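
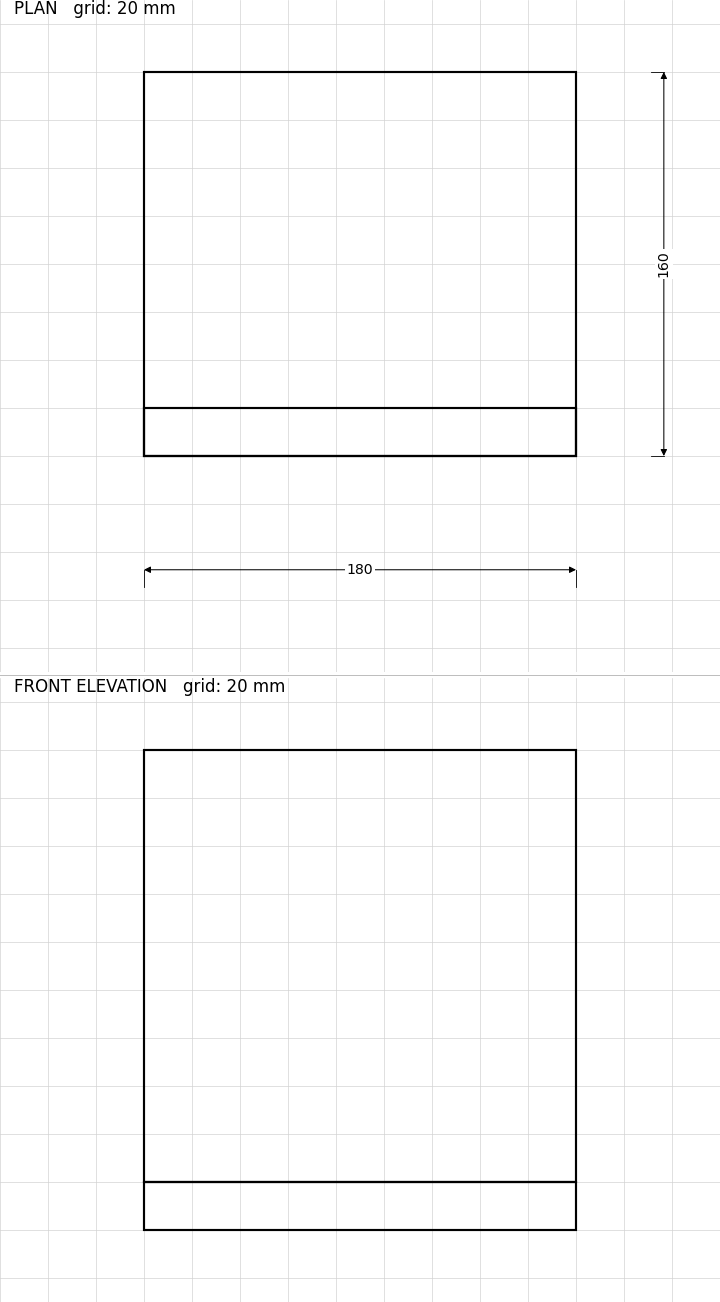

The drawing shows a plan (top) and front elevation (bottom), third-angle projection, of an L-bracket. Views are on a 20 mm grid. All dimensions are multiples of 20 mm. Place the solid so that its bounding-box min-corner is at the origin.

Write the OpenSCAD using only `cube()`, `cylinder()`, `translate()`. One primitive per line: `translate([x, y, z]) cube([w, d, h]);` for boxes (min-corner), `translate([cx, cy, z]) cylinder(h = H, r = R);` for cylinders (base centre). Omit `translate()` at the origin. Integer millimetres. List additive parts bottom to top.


cube([180, 160, 20]);
translate([0, 0, 20]) cube([180, 20, 180]);


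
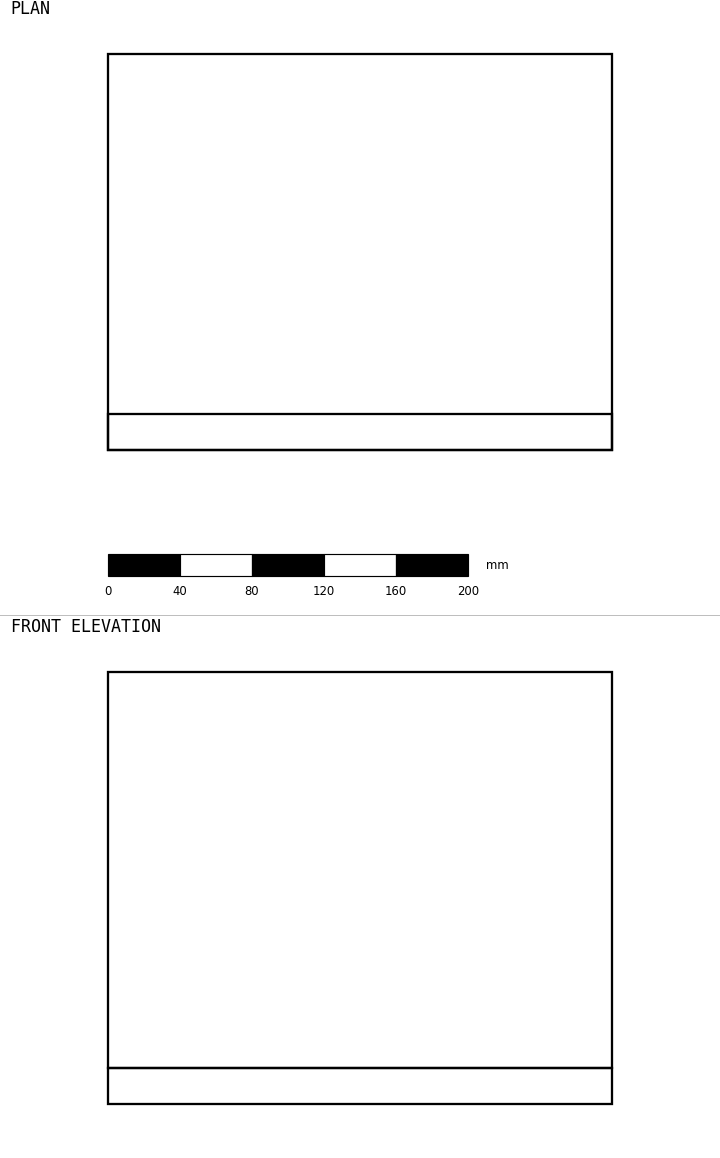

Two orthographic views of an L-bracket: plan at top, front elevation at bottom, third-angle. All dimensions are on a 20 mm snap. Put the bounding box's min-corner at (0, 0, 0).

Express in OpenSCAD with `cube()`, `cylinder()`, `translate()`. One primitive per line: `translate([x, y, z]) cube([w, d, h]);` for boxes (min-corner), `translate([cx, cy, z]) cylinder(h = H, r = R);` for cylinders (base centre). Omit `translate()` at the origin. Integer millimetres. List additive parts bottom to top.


cube([280, 220, 20]);
translate([0, 0, 20]) cube([280, 20, 220]);


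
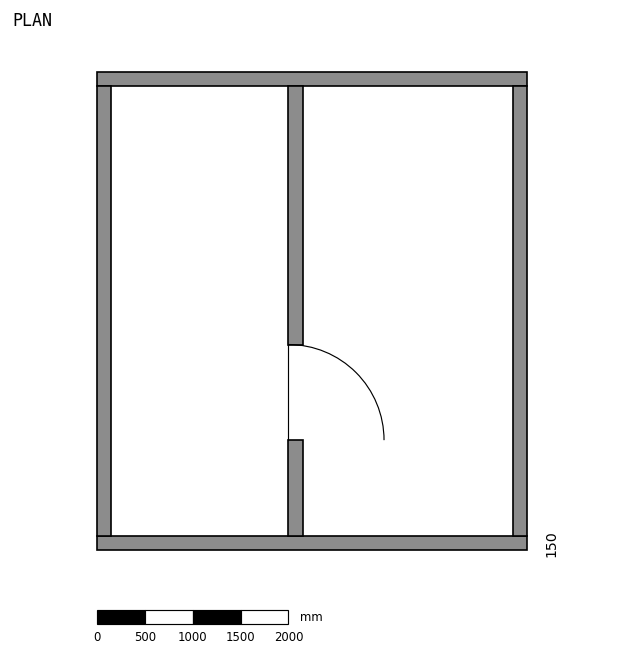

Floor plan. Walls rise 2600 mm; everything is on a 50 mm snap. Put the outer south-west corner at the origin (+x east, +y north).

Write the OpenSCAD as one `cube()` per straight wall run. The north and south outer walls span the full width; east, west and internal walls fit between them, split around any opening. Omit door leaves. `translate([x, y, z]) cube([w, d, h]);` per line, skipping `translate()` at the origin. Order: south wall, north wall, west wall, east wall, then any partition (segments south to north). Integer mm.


cube([4500, 150, 2600]);
translate([0, 4850, 0]) cube([4500, 150, 2600]);
translate([0, 150, 0]) cube([150, 4700, 2600]);
translate([4350, 150, 0]) cube([150, 4700, 2600]);
translate([2000, 150, 0]) cube([150, 1000, 2600]);
translate([2000, 2150, 0]) cube([150, 2700, 2600]);


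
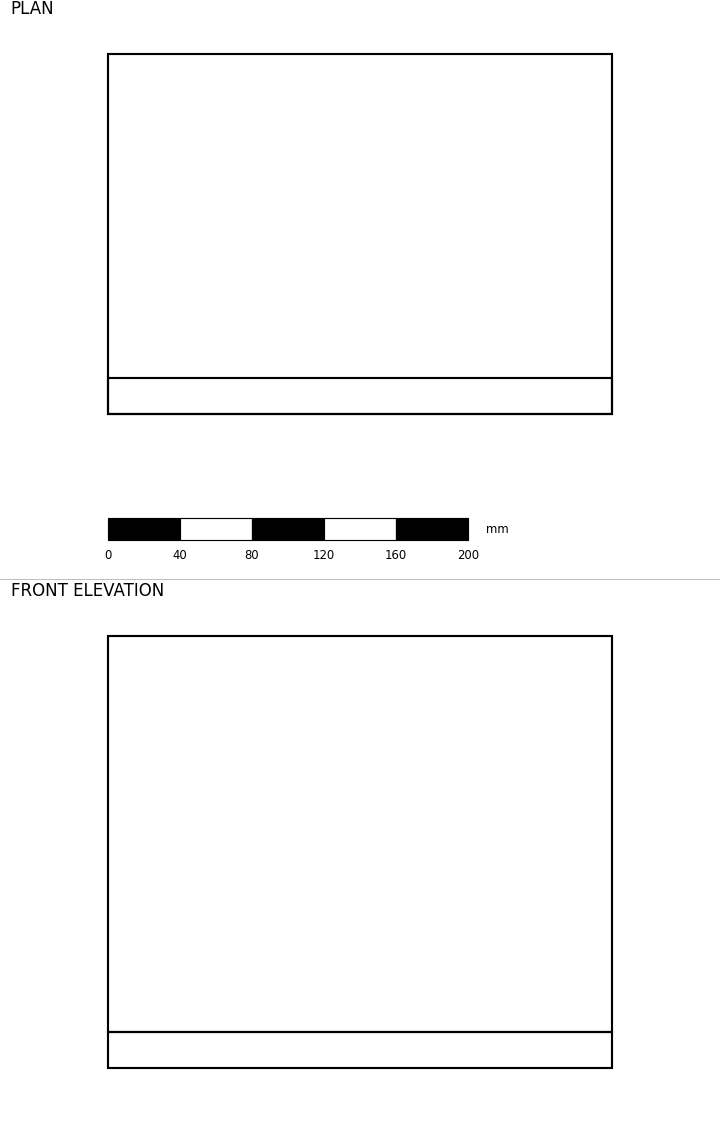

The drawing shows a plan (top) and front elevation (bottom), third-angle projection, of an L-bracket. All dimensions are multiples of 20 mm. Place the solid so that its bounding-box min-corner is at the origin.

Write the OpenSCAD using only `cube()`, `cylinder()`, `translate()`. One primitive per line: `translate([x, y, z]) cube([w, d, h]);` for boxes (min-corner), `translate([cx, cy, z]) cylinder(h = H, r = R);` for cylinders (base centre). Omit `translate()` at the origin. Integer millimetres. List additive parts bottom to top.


cube([280, 200, 20]);
translate([0, 0, 20]) cube([280, 20, 220]);


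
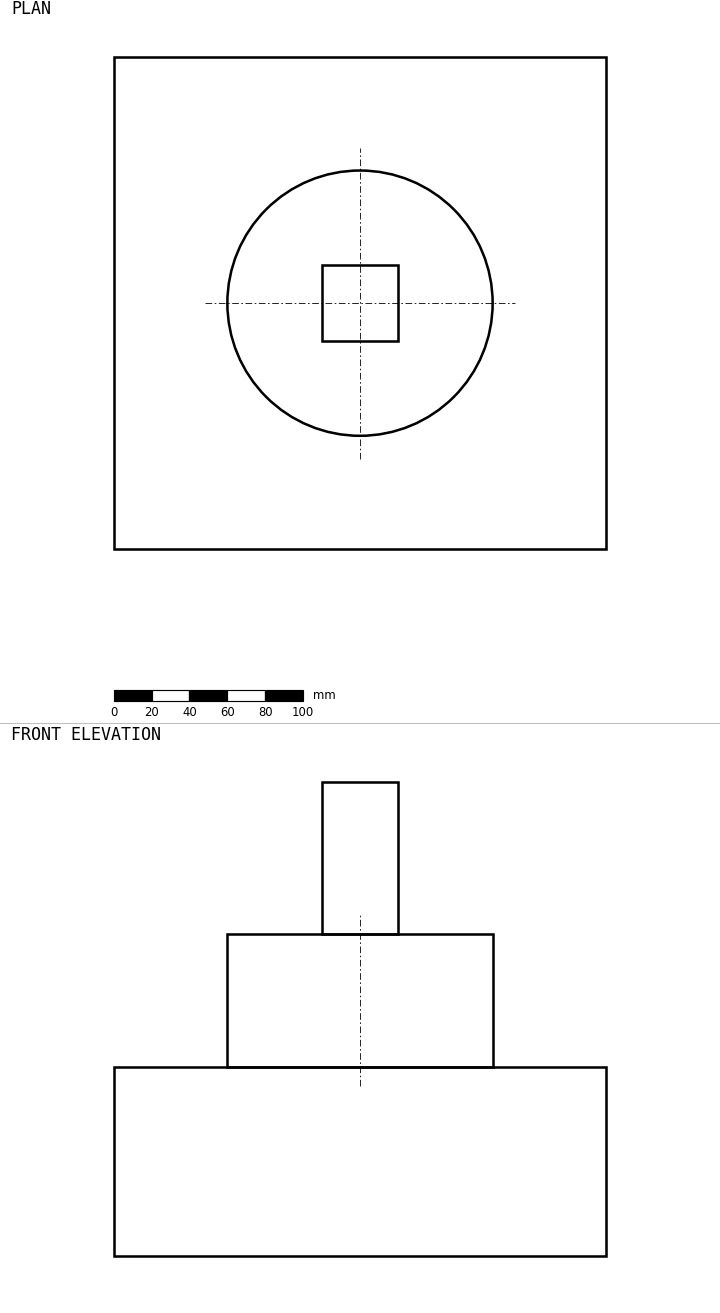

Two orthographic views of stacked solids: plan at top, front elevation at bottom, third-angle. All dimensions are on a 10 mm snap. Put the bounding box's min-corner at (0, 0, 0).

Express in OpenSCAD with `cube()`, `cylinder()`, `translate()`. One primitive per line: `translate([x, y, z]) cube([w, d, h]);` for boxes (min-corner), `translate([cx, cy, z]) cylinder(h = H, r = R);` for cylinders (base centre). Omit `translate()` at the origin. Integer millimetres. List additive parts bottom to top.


cube([260, 260, 100]);
translate([130, 130, 100]) cylinder(h = 70, r = 70);
translate([110, 110, 170]) cube([40, 40, 80]);


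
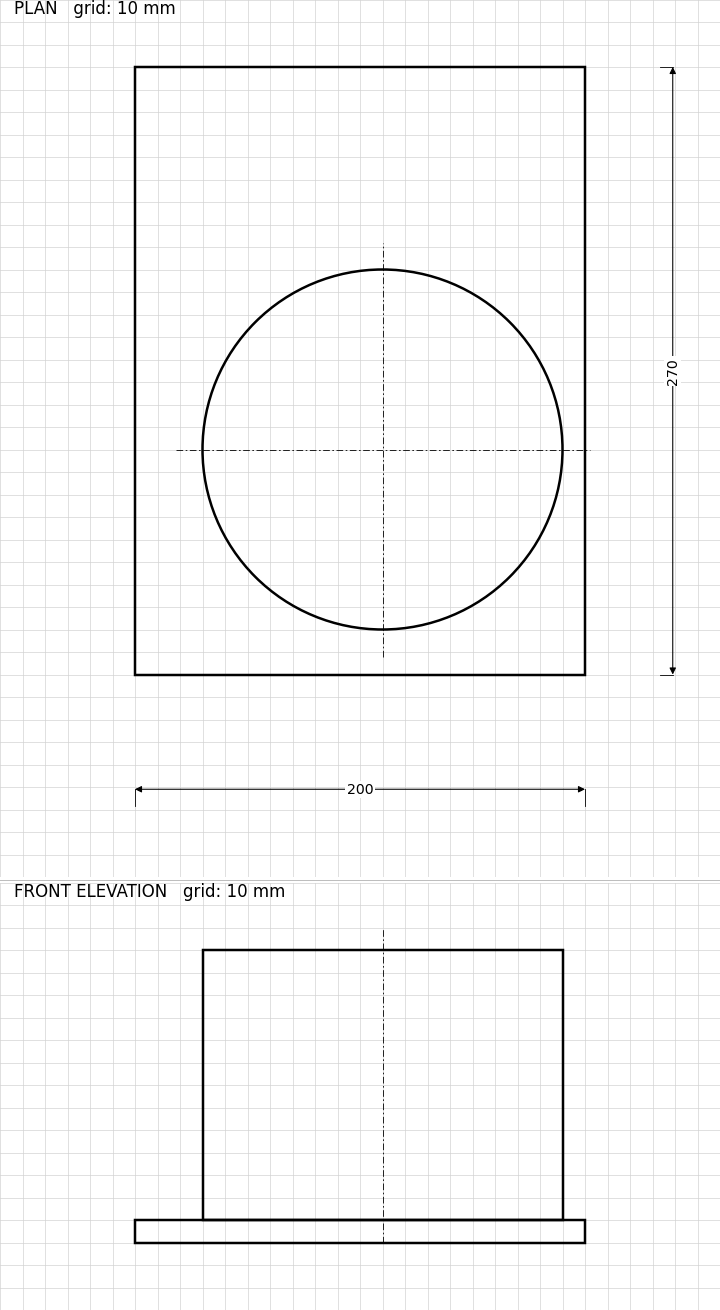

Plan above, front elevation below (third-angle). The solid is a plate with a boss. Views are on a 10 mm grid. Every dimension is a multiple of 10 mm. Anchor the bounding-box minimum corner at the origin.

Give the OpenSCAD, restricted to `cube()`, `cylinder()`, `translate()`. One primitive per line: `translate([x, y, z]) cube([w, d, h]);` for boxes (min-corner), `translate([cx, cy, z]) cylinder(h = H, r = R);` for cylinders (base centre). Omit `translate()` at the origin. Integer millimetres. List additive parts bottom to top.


cube([200, 270, 10]);
translate([110, 100, 10]) cylinder(h = 120, r = 80);


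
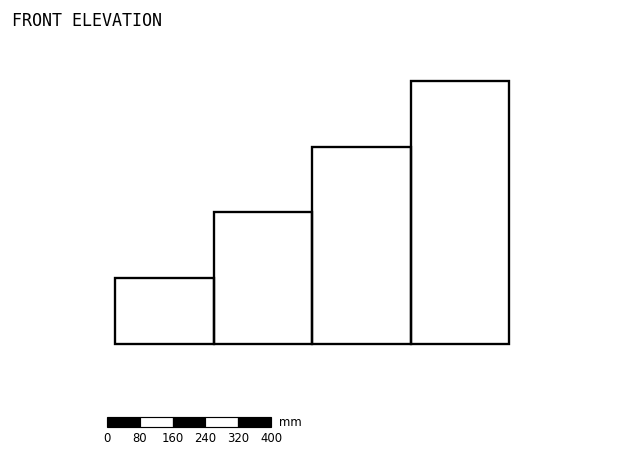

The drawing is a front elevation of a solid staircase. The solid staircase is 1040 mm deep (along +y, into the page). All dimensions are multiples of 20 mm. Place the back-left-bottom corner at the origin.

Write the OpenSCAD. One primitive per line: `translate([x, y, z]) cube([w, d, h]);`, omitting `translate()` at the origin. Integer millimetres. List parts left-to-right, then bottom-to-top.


cube([240, 1040, 160]);
translate([240, 0, 0]) cube([240, 1040, 320]);
translate([480, 0, 0]) cube([240, 1040, 480]);
translate([720, 0, 0]) cube([240, 1040, 640]);


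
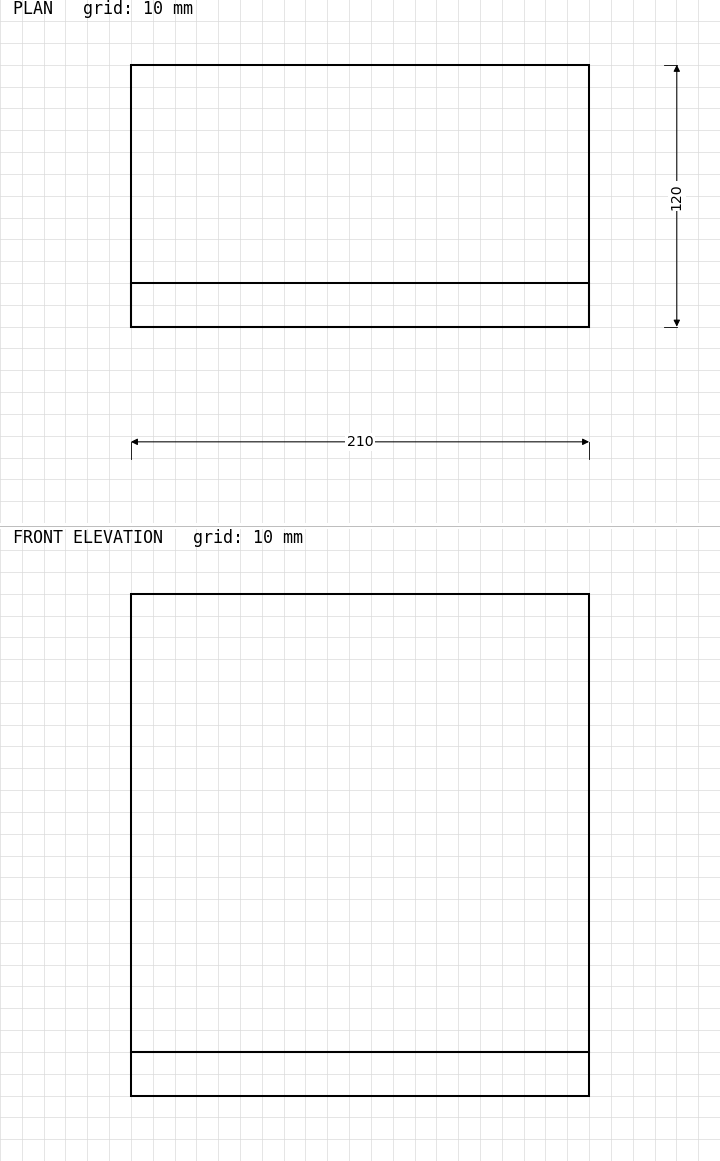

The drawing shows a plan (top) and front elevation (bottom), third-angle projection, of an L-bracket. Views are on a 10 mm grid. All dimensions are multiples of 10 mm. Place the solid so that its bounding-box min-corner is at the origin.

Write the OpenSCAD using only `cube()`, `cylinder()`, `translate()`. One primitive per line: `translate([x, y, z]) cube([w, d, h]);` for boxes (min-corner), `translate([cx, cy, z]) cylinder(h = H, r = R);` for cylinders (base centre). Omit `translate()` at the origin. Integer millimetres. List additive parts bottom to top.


cube([210, 120, 20]);
translate([0, 0, 20]) cube([210, 20, 210]);


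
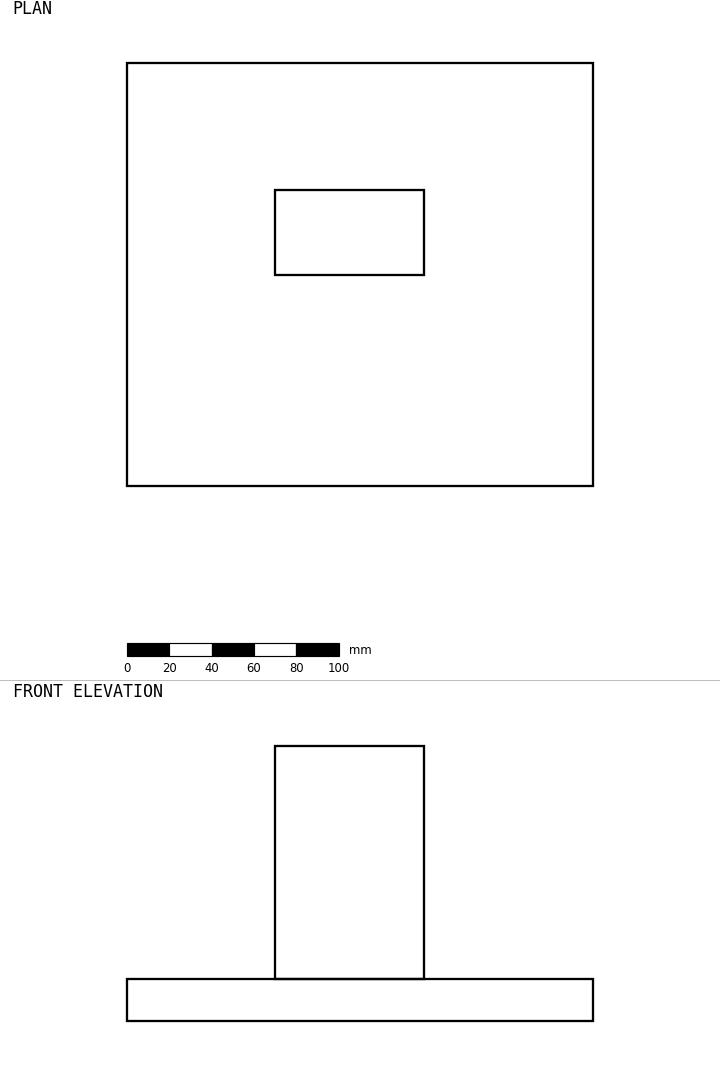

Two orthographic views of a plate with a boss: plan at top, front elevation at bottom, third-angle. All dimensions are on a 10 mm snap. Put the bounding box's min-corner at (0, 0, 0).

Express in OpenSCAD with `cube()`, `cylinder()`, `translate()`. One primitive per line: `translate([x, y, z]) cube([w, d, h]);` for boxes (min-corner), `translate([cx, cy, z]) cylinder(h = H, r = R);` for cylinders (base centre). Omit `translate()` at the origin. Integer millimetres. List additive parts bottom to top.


cube([220, 200, 20]);
translate([70, 100, 20]) cube([70, 40, 110]);


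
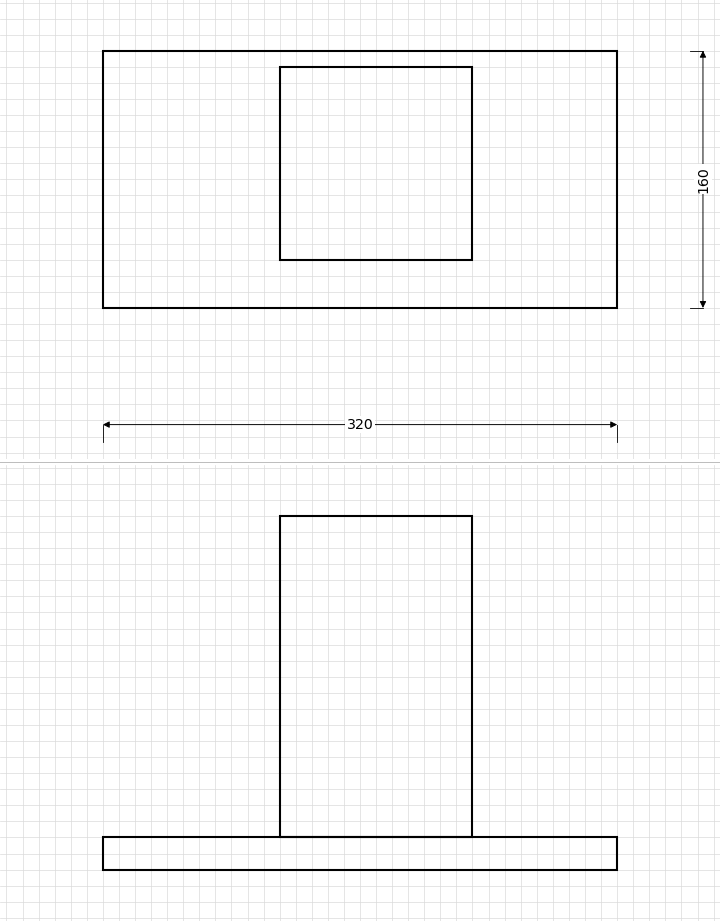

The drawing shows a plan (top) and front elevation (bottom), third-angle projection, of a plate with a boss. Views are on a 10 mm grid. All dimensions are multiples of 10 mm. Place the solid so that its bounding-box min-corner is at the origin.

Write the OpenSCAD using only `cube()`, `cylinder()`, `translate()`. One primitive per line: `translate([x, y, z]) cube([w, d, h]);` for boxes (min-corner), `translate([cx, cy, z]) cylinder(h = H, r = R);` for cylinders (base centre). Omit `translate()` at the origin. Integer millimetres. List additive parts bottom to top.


cube([320, 160, 20]);
translate([110, 30, 20]) cube([120, 120, 200]);


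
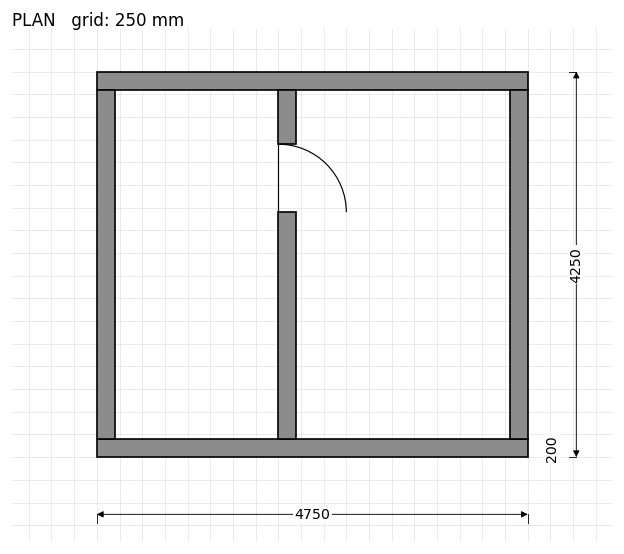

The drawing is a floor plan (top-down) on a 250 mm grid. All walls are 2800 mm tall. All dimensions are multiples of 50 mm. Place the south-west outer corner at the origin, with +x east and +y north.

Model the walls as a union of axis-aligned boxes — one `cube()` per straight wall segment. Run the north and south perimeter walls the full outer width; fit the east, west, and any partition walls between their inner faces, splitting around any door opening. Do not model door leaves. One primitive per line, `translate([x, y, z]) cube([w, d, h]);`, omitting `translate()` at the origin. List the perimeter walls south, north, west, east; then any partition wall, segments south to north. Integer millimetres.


cube([4750, 200, 2800]);
translate([0, 4050, 0]) cube([4750, 200, 2800]);
translate([0, 200, 0]) cube([200, 3850, 2800]);
translate([4550, 200, 0]) cube([200, 3850, 2800]);
translate([2000, 200, 0]) cube([200, 2500, 2800]);
translate([2000, 3450, 0]) cube([200, 600, 2800]);


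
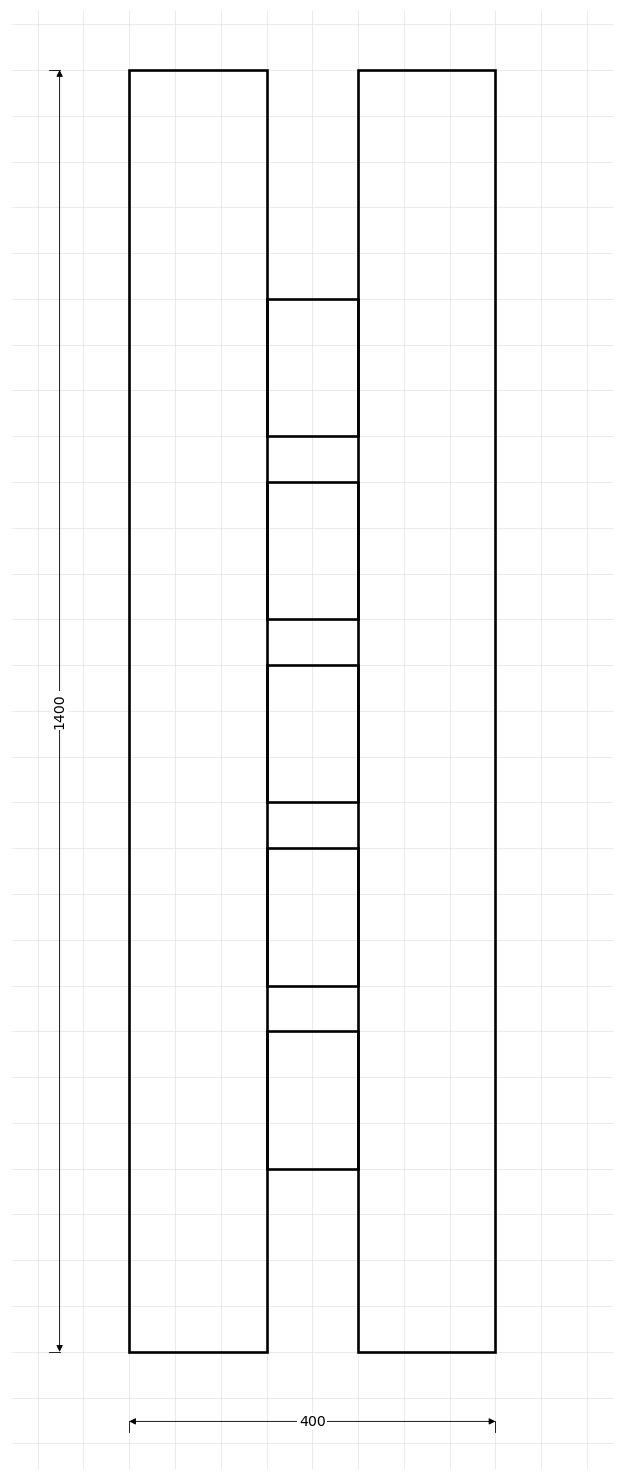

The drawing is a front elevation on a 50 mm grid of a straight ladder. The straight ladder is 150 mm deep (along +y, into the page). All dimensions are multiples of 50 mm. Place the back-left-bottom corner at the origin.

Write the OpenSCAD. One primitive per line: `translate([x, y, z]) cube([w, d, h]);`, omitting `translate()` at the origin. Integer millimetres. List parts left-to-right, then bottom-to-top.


cube([150, 150, 1400]);
translate([150, 0, 200]) cube([100, 150, 150]);
translate([150, 0, 400]) cube([100, 150, 150]);
translate([150, 0, 600]) cube([100, 150, 150]);
translate([150, 0, 800]) cube([100, 150, 150]);
translate([150, 0, 1000]) cube([100, 150, 150]);
translate([250, 0, 0]) cube([150, 150, 1400]);


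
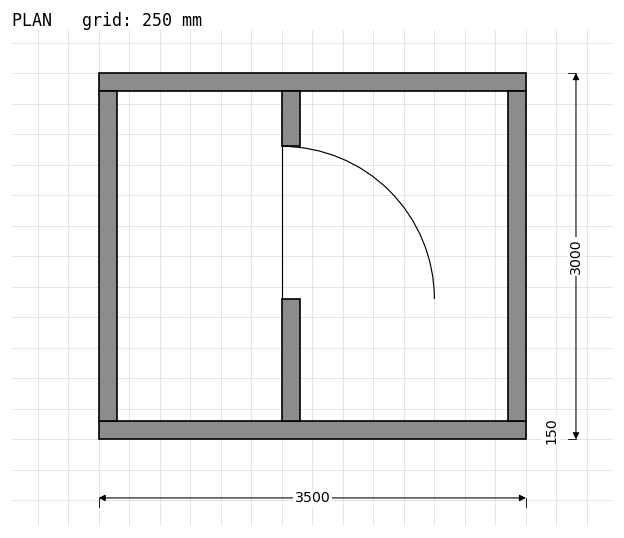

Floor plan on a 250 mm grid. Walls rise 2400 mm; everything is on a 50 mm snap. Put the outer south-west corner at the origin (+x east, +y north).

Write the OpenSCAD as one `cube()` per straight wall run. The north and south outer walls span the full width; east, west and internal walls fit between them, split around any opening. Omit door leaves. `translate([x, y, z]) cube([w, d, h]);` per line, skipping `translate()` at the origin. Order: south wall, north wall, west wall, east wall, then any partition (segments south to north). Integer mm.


cube([3500, 150, 2400]);
translate([0, 2850, 0]) cube([3500, 150, 2400]);
translate([0, 150, 0]) cube([150, 2700, 2400]);
translate([3350, 150, 0]) cube([150, 2700, 2400]);
translate([1500, 150, 0]) cube([150, 1000, 2400]);
translate([1500, 2400, 0]) cube([150, 450, 2400]);


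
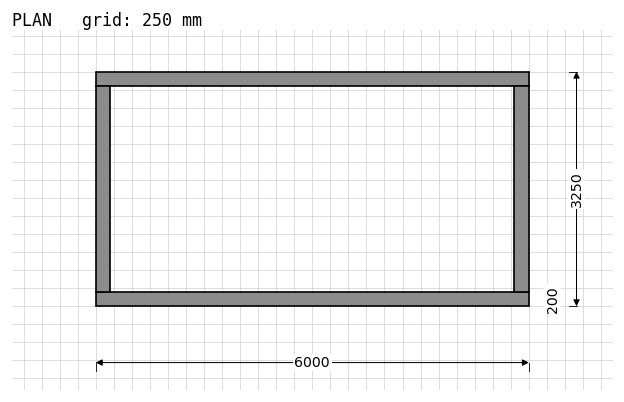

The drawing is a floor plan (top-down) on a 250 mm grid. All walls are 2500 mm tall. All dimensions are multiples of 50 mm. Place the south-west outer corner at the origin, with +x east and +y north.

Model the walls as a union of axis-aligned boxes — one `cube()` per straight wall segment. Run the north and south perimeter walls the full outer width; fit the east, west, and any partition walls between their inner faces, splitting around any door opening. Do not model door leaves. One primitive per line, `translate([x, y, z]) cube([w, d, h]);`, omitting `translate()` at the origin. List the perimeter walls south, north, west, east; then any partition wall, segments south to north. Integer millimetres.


cube([6000, 200, 2500]);
translate([0, 3050, 0]) cube([6000, 200, 2500]);
translate([0, 200, 0]) cube([200, 2850, 2500]);
translate([5800, 200, 0]) cube([200, 2850, 2500]);


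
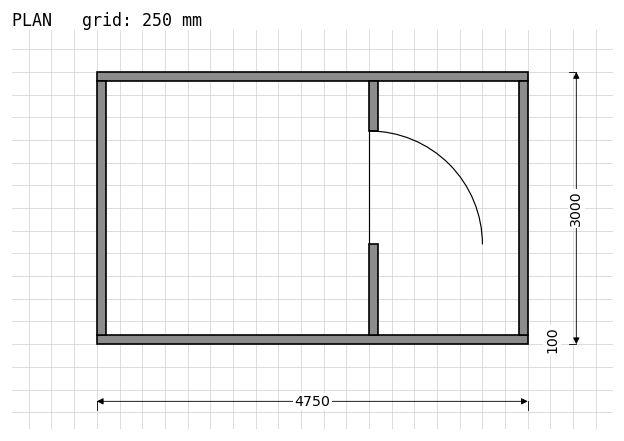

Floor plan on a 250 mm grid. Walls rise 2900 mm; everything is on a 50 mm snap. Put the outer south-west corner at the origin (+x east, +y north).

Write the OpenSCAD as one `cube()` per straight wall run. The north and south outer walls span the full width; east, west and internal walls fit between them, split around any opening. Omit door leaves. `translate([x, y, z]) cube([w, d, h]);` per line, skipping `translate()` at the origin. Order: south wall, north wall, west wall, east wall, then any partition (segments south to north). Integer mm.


cube([4750, 100, 2900]);
translate([0, 2900, 0]) cube([4750, 100, 2900]);
translate([0, 100, 0]) cube([100, 2800, 2900]);
translate([4650, 100, 0]) cube([100, 2800, 2900]);
translate([3000, 100, 0]) cube([100, 1000, 2900]);
translate([3000, 2350, 0]) cube([100, 550, 2900]);


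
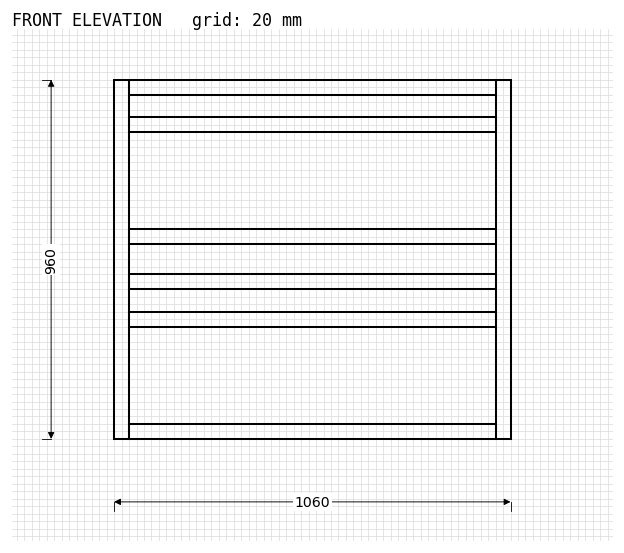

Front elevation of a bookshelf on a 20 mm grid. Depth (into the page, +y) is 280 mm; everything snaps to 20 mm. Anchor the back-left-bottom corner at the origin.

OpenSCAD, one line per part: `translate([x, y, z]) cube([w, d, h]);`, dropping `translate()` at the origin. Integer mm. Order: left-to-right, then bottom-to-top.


cube([40, 280, 960]);
translate([40, 0, 0]) cube([980, 280, 40]);
translate([40, 0, 300]) cube([980, 280, 40]);
translate([40, 0, 400]) cube([980, 280, 40]);
translate([40, 0, 520]) cube([980, 280, 40]);
translate([40, 0, 820]) cube([980, 280, 40]);
translate([40, 0, 920]) cube([980, 280, 40]);
translate([1020, 0, 0]) cube([40, 280, 960]);


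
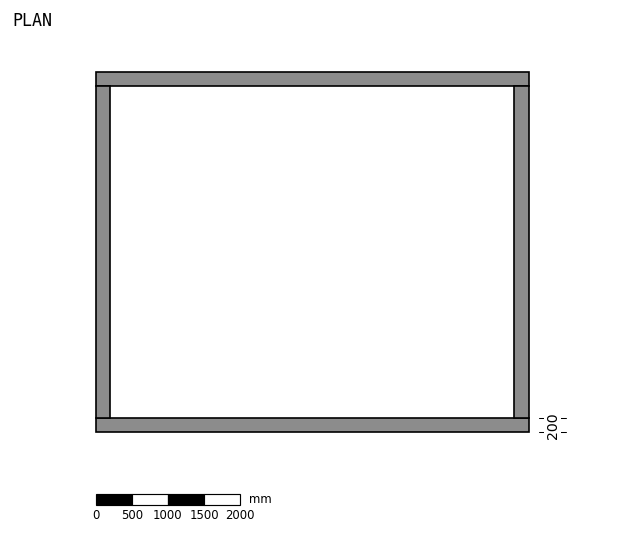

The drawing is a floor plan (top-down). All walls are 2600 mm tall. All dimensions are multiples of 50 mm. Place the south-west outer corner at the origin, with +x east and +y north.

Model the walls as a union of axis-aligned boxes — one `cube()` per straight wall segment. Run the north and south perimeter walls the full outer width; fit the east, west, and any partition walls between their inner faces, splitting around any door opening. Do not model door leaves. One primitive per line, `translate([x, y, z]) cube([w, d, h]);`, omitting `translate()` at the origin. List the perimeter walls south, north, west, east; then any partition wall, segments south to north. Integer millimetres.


cube([6000, 200, 2600]);
translate([0, 4800, 0]) cube([6000, 200, 2600]);
translate([0, 200, 0]) cube([200, 4600, 2600]);
translate([5800, 200, 0]) cube([200, 4600, 2600]);


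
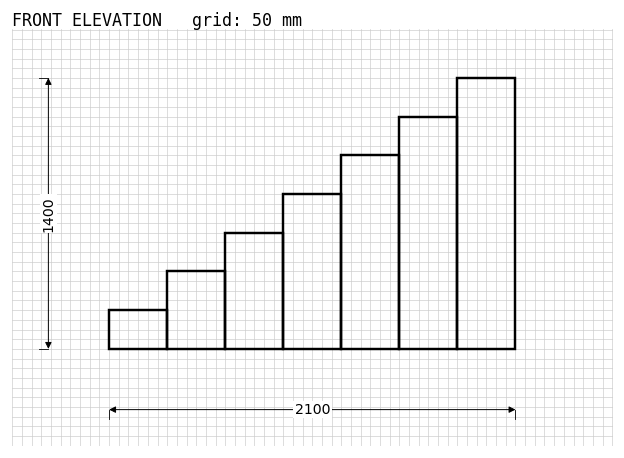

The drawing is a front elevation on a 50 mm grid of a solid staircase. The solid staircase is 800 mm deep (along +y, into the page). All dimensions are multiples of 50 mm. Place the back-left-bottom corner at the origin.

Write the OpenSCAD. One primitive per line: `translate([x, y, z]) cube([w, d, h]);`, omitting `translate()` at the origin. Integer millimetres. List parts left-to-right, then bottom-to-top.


cube([300, 800, 200]);
translate([300, 0, 0]) cube([300, 800, 400]);
translate([600, 0, 0]) cube([300, 800, 600]);
translate([900, 0, 0]) cube([300, 800, 800]);
translate([1200, 0, 0]) cube([300, 800, 1000]);
translate([1500, 0, 0]) cube([300, 800, 1200]);
translate([1800, 0, 0]) cube([300, 800, 1400]);


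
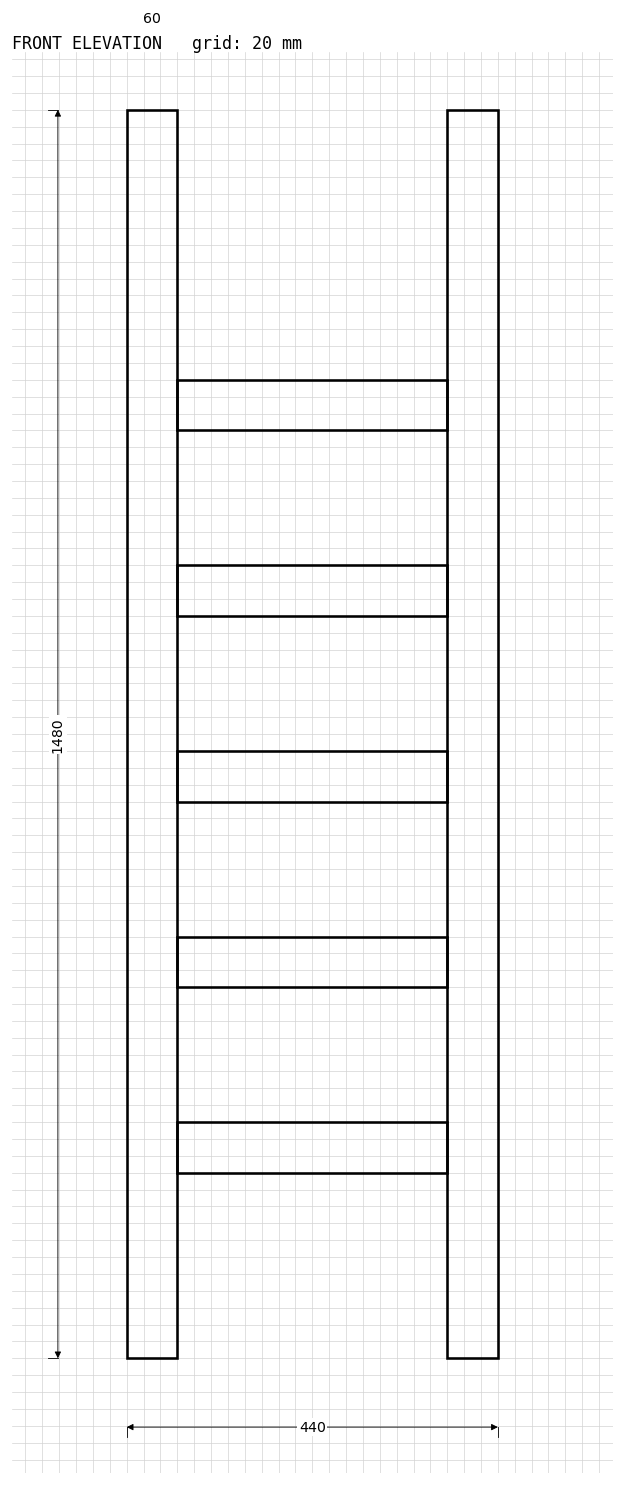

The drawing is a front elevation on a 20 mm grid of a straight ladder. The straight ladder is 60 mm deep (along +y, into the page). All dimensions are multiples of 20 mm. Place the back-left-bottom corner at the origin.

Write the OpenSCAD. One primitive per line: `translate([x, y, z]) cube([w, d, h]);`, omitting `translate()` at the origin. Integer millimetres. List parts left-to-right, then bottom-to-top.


cube([60, 60, 1480]);
translate([60, 0, 220]) cube([320, 60, 60]);
translate([60, 0, 440]) cube([320, 60, 60]);
translate([60, 0, 660]) cube([320, 60, 60]);
translate([60, 0, 880]) cube([320, 60, 60]);
translate([60, 0, 1100]) cube([320, 60, 60]);
translate([380, 0, 0]) cube([60, 60, 1480]);


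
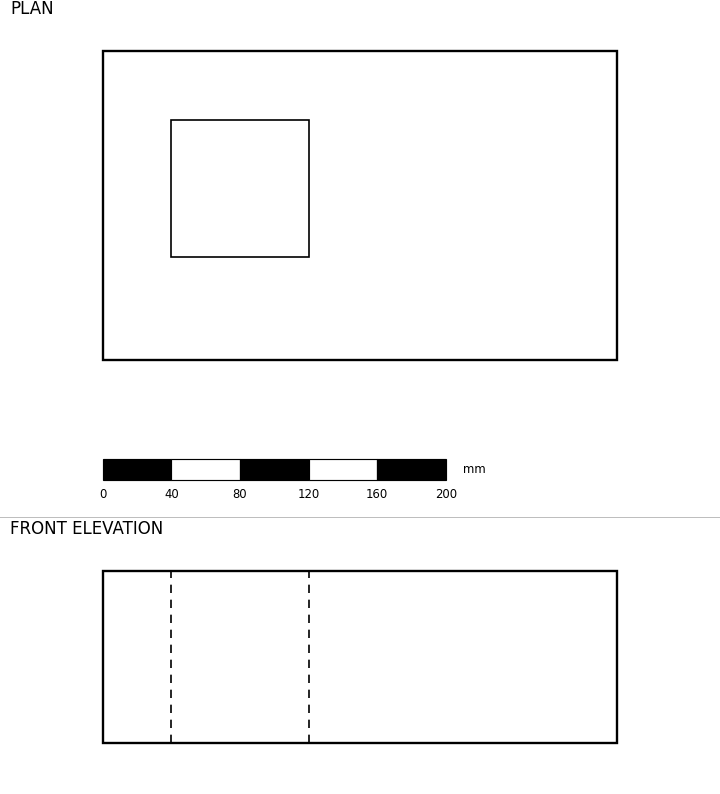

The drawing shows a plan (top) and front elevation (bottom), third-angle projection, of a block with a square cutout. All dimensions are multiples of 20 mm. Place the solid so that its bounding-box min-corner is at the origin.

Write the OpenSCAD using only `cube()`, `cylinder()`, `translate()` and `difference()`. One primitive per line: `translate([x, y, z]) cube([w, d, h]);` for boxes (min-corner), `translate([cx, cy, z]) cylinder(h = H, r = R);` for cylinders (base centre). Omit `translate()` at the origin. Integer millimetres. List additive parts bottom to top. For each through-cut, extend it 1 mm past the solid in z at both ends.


difference() {
  cube([300, 180, 100]);
  translate([40, 60, -1]) cube([80, 80, 102]);
}


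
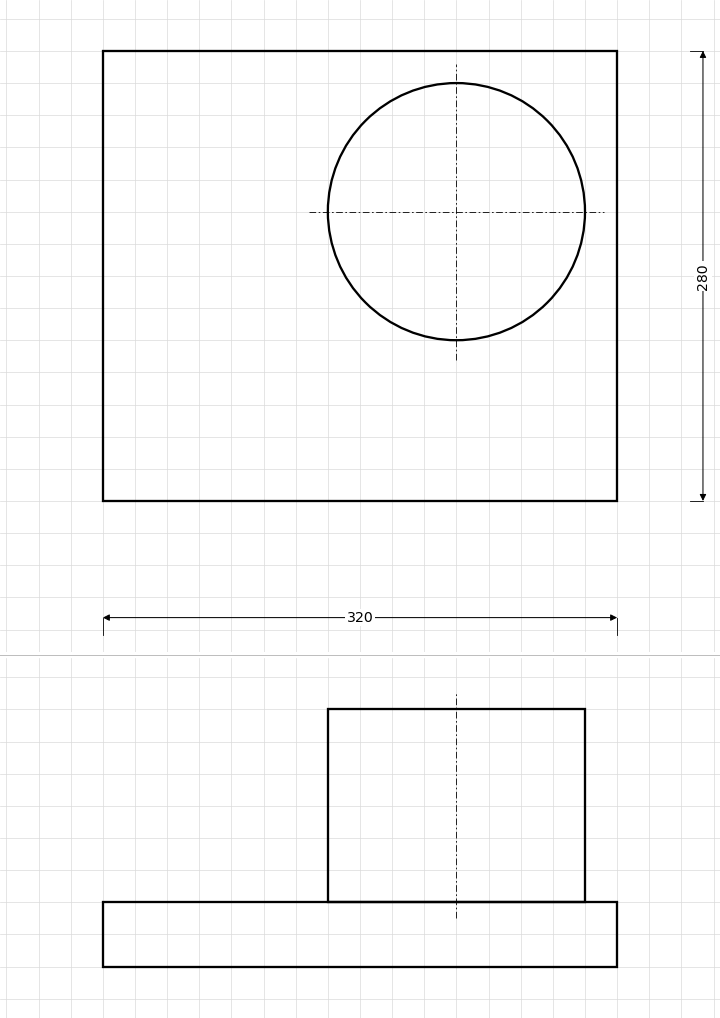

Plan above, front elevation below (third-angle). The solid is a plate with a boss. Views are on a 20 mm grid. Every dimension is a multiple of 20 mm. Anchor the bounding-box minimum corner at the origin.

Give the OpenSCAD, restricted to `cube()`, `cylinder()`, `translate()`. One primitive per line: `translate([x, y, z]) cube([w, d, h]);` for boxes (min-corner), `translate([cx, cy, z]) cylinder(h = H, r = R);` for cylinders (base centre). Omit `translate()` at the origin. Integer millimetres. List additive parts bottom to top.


cube([320, 280, 40]);
translate([220, 180, 40]) cylinder(h = 120, r = 80);


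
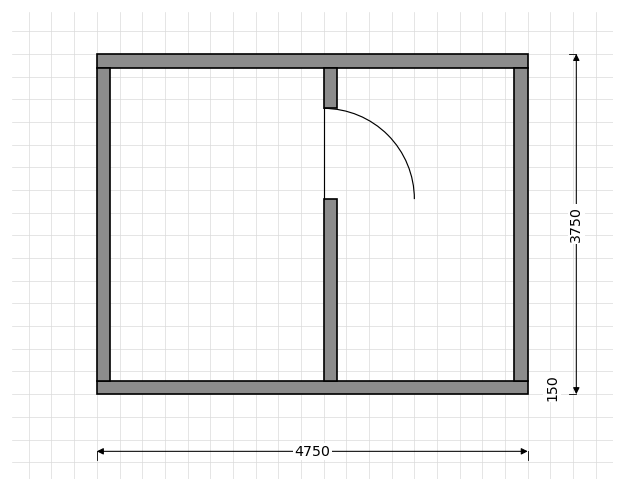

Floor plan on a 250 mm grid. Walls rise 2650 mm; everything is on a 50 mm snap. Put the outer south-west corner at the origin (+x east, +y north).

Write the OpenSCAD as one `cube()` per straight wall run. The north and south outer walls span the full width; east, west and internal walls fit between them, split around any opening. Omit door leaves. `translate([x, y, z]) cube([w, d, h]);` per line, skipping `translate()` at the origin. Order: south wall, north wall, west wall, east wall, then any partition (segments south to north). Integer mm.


cube([4750, 150, 2650]);
translate([0, 3600, 0]) cube([4750, 150, 2650]);
translate([0, 150, 0]) cube([150, 3450, 2650]);
translate([4600, 150, 0]) cube([150, 3450, 2650]);
translate([2500, 150, 0]) cube([150, 2000, 2650]);
translate([2500, 3150, 0]) cube([150, 450, 2650]);


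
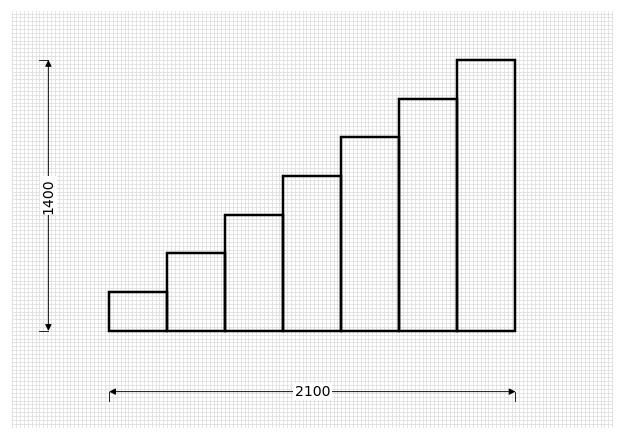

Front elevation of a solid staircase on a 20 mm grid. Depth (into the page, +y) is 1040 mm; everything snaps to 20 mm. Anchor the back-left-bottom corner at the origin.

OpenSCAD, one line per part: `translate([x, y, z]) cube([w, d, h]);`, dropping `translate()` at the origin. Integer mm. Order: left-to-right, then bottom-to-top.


cube([300, 1040, 200]);
translate([300, 0, 0]) cube([300, 1040, 400]);
translate([600, 0, 0]) cube([300, 1040, 600]);
translate([900, 0, 0]) cube([300, 1040, 800]);
translate([1200, 0, 0]) cube([300, 1040, 1000]);
translate([1500, 0, 0]) cube([300, 1040, 1200]);
translate([1800, 0, 0]) cube([300, 1040, 1400]);


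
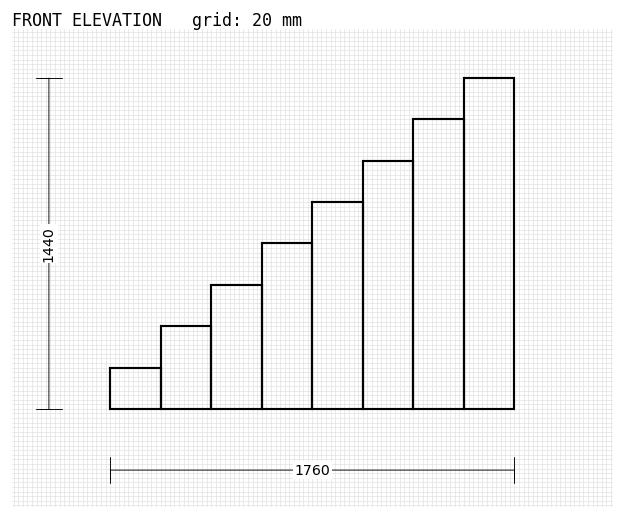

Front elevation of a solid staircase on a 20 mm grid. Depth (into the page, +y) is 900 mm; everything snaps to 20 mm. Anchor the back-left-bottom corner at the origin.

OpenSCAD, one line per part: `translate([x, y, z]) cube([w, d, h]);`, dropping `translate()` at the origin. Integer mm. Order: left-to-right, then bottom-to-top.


cube([220, 900, 180]);
translate([220, 0, 0]) cube([220, 900, 360]);
translate([440, 0, 0]) cube([220, 900, 540]);
translate([660, 0, 0]) cube([220, 900, 720]);
translate([880, 0, 0]) cube([220, 900, 900]);
translate([1100, 0, 0]) cube([220, 900, 1080]);
translate([1320, 0, 0]) cube([220, 900, 1260]);
translate([1540, 0, 0]) cube([220, 900, 1440]);


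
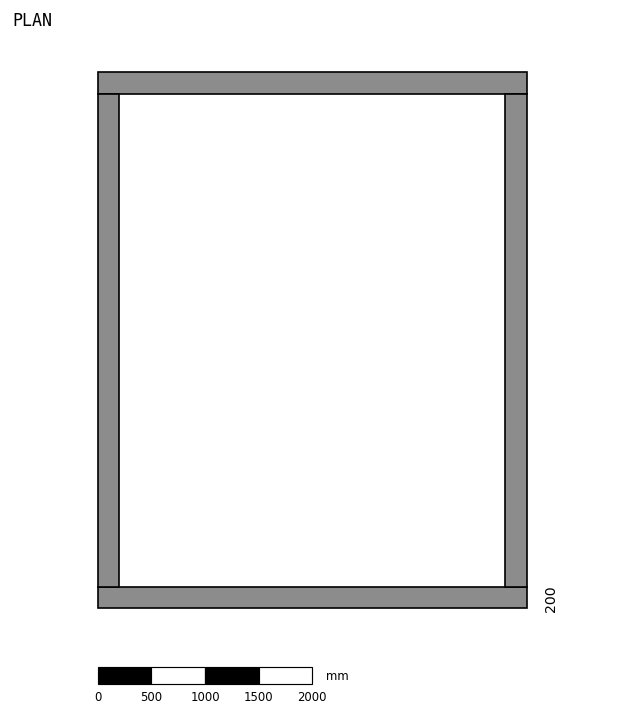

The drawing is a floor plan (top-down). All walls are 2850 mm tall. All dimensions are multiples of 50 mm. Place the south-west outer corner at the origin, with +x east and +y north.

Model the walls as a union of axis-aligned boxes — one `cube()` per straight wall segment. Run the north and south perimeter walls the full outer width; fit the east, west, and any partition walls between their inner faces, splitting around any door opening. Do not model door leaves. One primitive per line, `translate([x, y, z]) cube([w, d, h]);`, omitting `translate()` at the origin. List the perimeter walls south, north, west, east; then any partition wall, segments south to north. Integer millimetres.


cube([4000, 200, 2850]);
translate([0, 4800, 0]) cube([4000, 200, 2850]);
translate([0, 200, 0]) cube([200, 4600, 2850]);
translate([3800, 200, 0]) cube([200, 4600, 2850]);


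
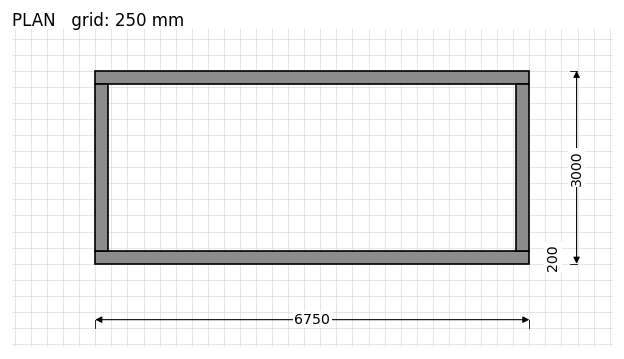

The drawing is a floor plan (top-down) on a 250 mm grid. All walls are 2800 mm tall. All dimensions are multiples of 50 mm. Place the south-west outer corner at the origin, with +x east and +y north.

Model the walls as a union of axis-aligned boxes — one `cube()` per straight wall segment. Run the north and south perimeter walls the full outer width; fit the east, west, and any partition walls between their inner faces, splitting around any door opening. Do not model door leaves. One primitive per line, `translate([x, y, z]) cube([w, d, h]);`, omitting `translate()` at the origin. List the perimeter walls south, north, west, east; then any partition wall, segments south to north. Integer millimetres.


cube([6750, 200, 2800]);
translate([0, 2800, 0]) cube([6750, 200, 2800]);
translate([0, 200, 0]) cube([200, 2600, 2800]);
translate([6550, 200, 0]) cube([200, 2600, 2800]);


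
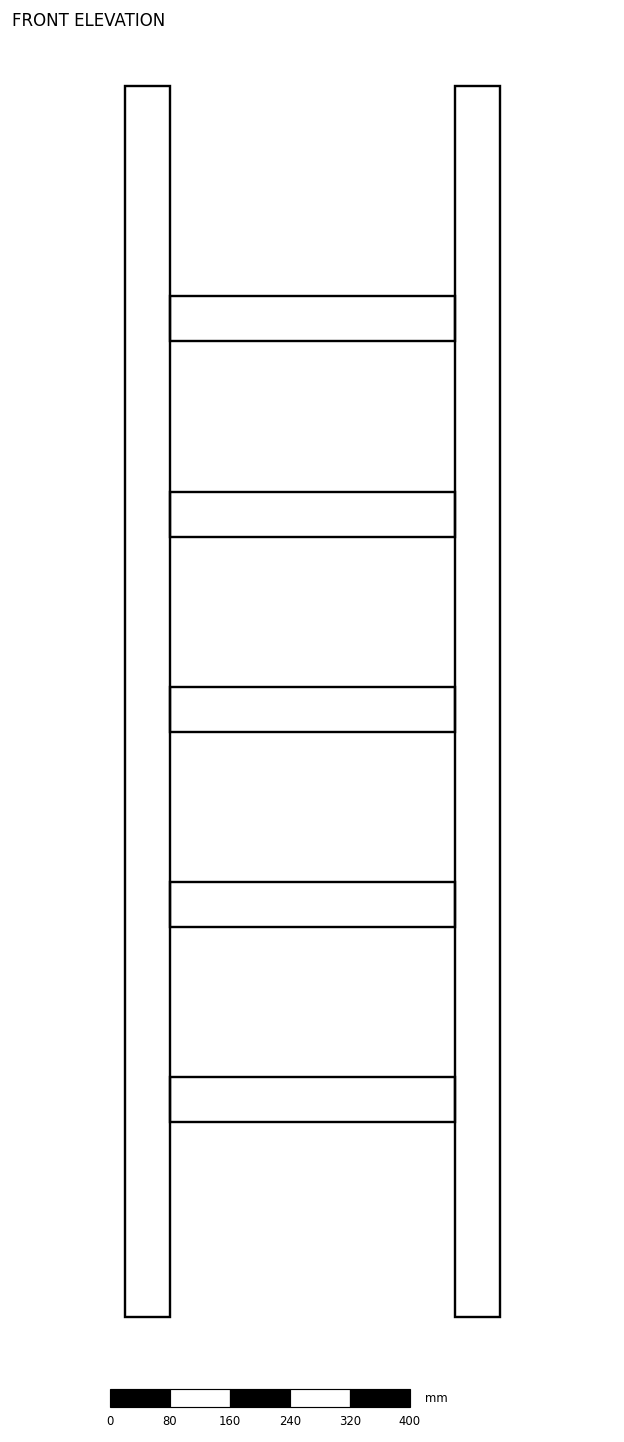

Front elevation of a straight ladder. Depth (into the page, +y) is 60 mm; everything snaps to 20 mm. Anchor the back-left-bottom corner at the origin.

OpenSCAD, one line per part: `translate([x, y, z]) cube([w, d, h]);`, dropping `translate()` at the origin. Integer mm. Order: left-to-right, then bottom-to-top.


cube([60, 60, 1640]);
translate([60, 0, 260]) cube([380, 60, 60]);
translate([60, 0, 520]) cube([380, 60, 60]);
translate([60, 0, 780]) cube([380, 60, 60]);
translate([60, 0, 1040]) cube([380, 60, 60]);
translate([60, 0, 1300]) cube([380, 60, 60]);
translate([440, 0, 0]) cube([60, 60, 1640]);


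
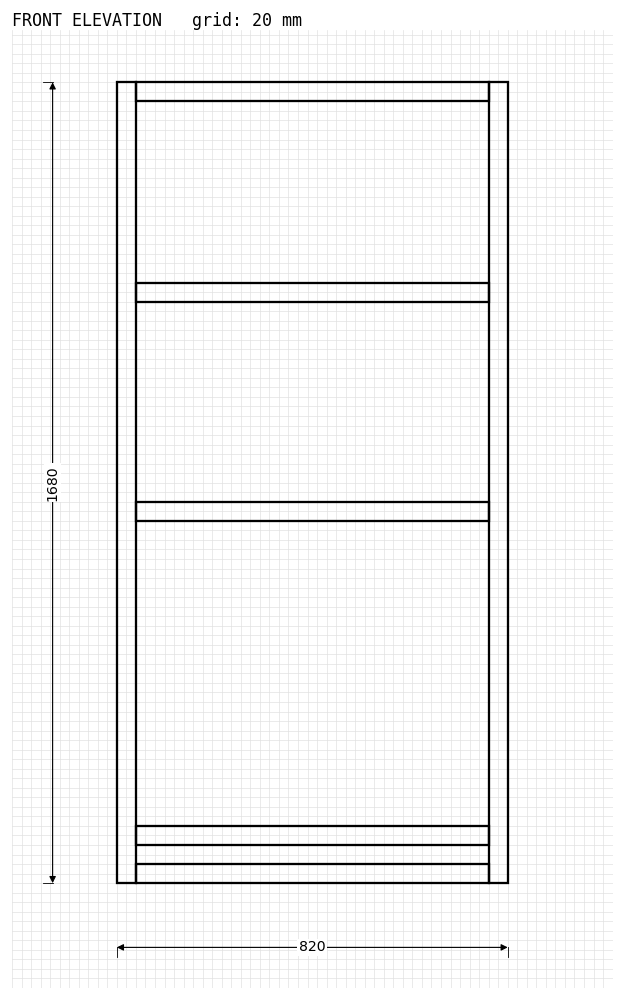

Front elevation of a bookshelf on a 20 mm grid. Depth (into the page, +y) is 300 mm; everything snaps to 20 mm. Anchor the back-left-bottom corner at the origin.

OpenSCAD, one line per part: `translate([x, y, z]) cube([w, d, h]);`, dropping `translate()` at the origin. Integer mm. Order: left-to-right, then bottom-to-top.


cube([40, 300, 1680]);
translate([40, 0, 0]) cube([740, 300, 40]);
translate([40, 0, 80]) cube([740, 300, 40]);
translate([40, 0, 760]) cube([740, 300, 40]);
translate([40, 0, 1220]) cube([740, 300, 40]);
translate([40, 0, 1640]) cube([740, 300, 40]);
translate([780, 0, 0]) cube([40, 300, 1680]);


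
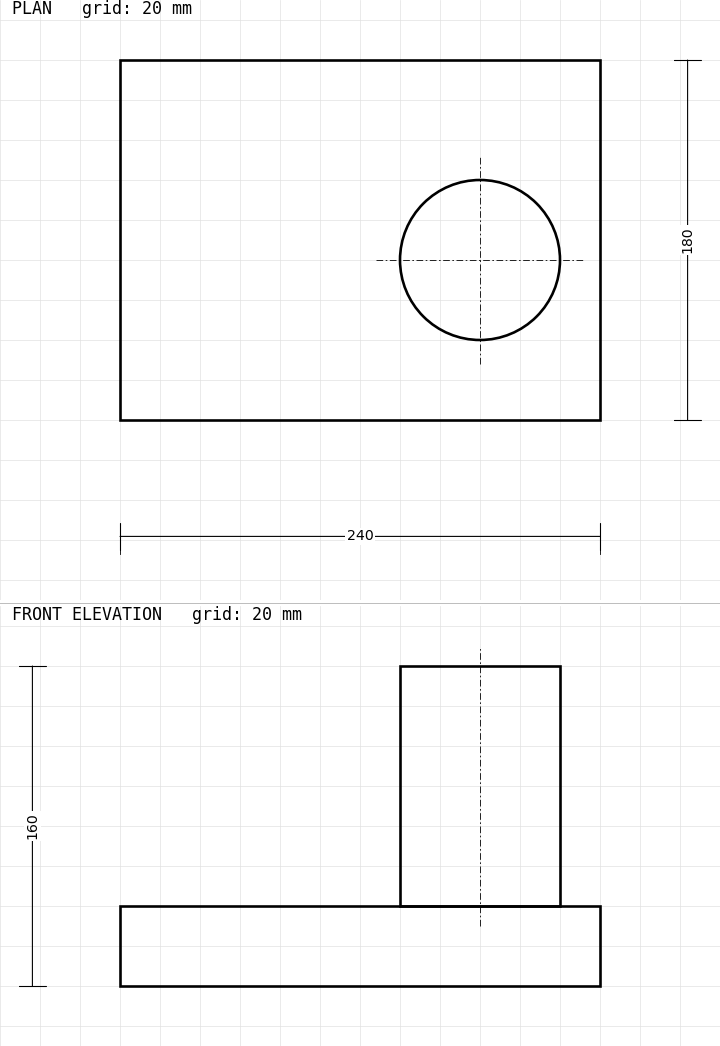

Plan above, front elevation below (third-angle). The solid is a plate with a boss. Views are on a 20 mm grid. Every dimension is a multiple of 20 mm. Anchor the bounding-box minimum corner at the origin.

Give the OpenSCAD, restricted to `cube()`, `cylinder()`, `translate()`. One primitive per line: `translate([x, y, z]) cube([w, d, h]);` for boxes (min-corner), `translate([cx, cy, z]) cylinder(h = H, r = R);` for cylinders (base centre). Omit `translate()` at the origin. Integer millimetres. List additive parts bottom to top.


cube([240, 180, 40]);
translate([180, 80, 40]) cylinder(h = 120, r = 40);


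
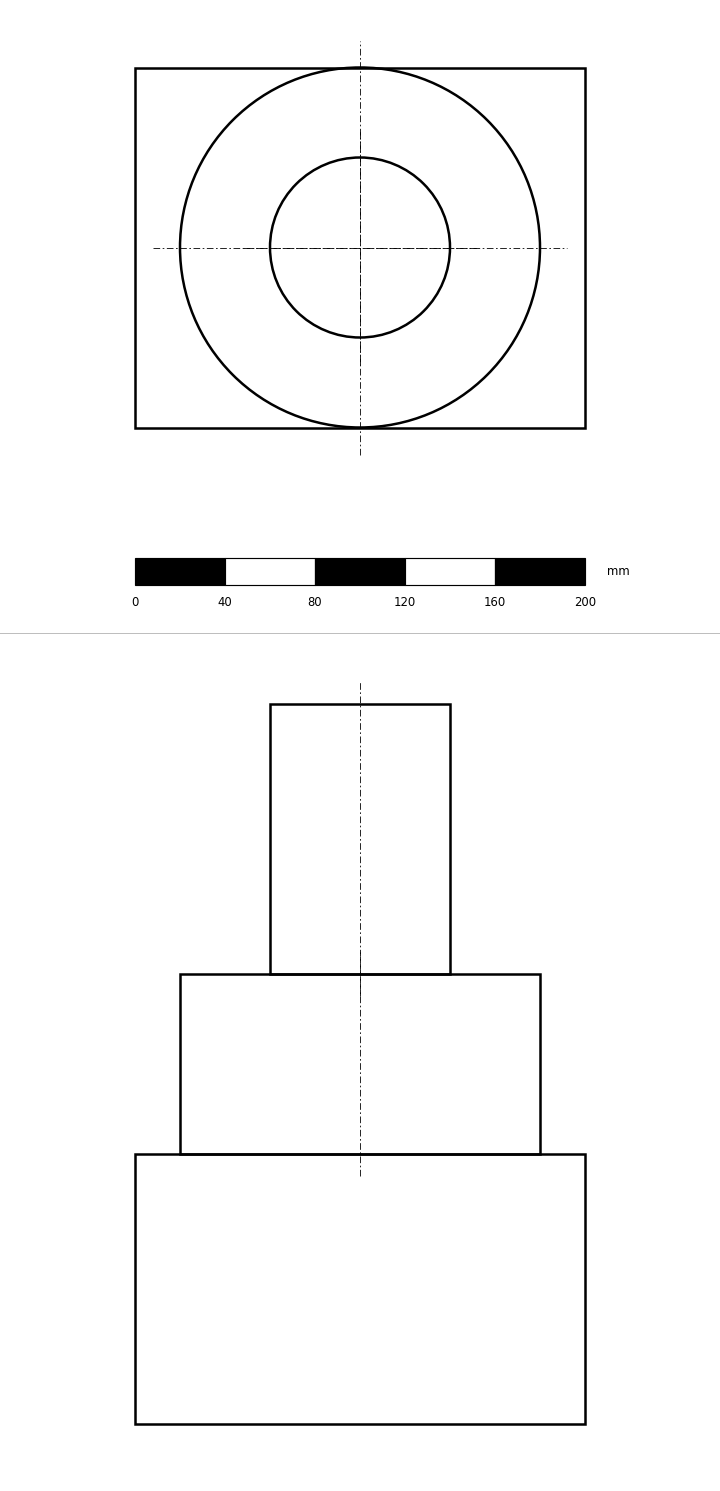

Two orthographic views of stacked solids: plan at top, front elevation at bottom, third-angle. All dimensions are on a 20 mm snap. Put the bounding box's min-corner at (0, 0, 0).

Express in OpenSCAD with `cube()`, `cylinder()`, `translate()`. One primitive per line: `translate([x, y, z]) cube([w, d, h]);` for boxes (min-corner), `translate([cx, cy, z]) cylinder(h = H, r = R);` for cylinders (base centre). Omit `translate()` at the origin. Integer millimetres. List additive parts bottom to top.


cube([200, 160, 120]);
translate([100, 80, 120]) cylinder(h = 80, r = 80);
translate([100, 80, 200]) cylinder(h = 120, r = 40);


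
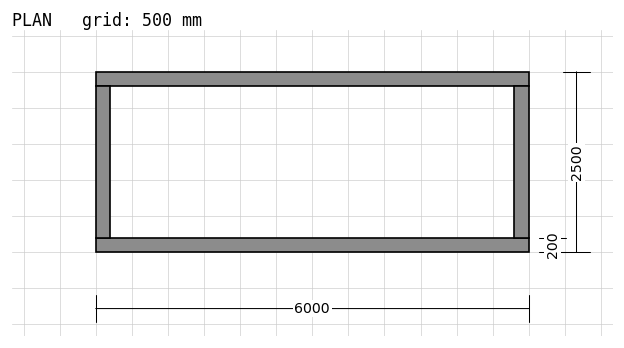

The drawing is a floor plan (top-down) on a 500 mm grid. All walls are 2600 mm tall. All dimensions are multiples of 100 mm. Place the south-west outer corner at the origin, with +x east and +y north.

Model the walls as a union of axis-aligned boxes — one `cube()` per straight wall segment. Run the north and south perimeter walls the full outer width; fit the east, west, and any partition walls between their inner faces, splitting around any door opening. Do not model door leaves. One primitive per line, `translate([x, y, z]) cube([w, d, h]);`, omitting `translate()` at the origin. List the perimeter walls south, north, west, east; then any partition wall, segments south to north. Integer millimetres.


cube([6000, 200, 2600]);
translate([0, 2300, 0]) cube([6000, 200, 2600]);
translate([0, 200, 0]) cube([200, 2100, 2600]);
translate([5800, 200, 0]) cube([200, 2100, 2600]);


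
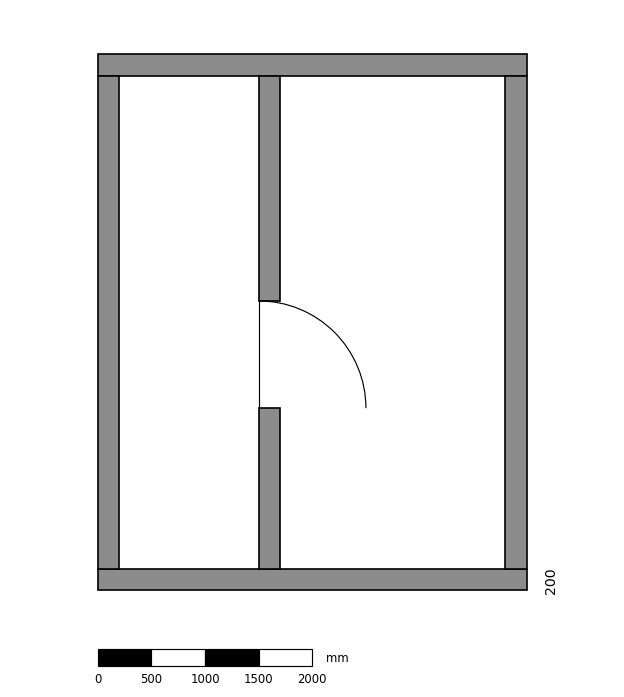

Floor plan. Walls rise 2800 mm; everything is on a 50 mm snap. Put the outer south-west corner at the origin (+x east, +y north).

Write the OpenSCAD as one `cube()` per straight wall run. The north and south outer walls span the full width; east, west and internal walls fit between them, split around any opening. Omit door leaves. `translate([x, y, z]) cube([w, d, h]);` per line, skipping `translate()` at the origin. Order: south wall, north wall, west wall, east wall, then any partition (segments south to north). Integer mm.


cube([4000, 200, 2800]);
translate([0, 4800, 0]) cube([4000, 200, 2800]);
translate([0, 200, 0]) cube([200, 4600, 2800]);
translate([3800, 200, 0]) cube([200, 4600, 2800]);
translate([1500, 200, 0]) cube([200, 1500, 2800]);
translate([1500, 2700, 0]) cube([200, 2100, 2800]);


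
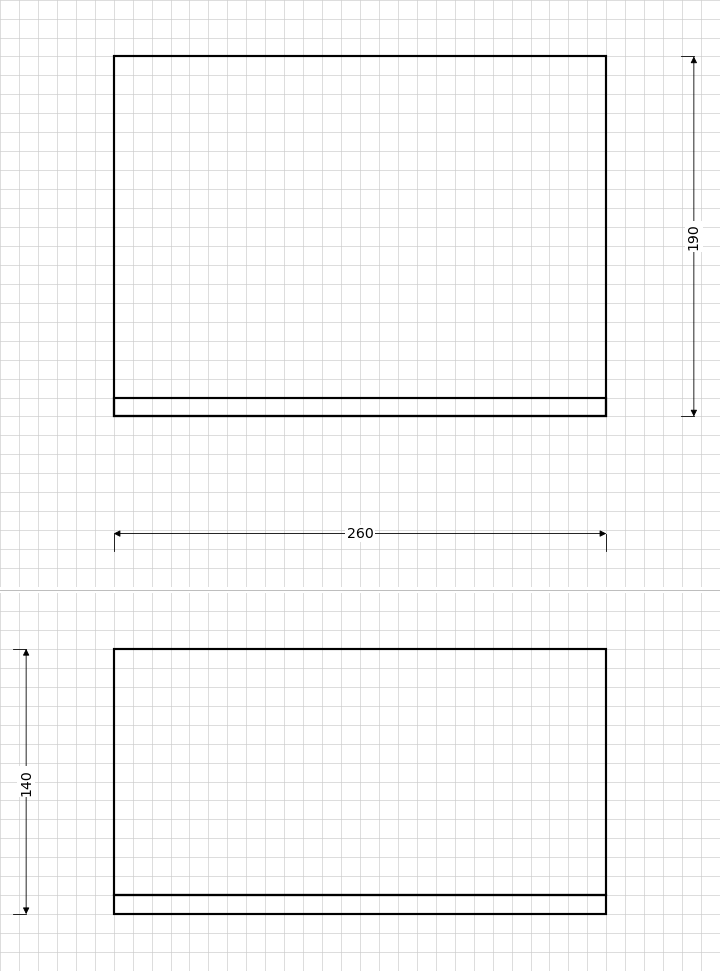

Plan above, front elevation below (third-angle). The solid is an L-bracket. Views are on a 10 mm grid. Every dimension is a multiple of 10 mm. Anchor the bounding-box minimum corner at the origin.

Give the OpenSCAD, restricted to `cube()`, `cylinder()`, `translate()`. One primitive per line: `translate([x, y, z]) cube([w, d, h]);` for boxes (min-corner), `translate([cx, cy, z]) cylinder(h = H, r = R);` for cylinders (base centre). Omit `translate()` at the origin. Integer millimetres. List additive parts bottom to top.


cube([260, 190, 10]);
translate([0, 0, 10]) cube([260, 10, 130]);


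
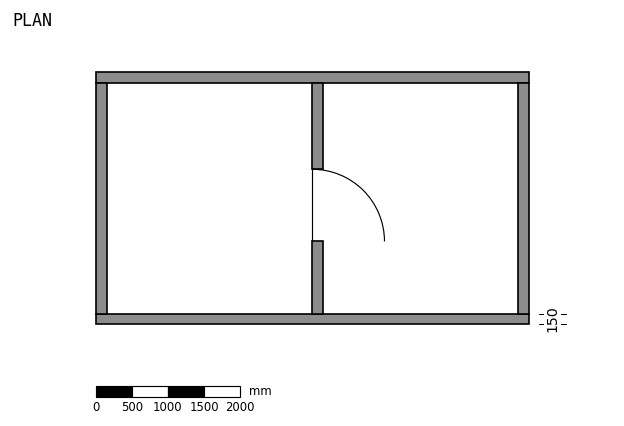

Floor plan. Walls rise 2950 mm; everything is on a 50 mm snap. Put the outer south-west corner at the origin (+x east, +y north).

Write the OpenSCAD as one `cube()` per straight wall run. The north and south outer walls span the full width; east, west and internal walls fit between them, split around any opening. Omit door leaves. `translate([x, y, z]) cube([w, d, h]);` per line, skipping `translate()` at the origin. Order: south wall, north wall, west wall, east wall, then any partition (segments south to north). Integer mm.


cube([6000, 150, 2950]);
translate([0, 3350, 0]) cube([6000, 150, 2950]);
translate([0, 150, 0]) cube([150, 3200, 2950]);
translate([5850, 150, 0]) cube([150, 3200, 2950]);
translate([3000, 150, 0]) cube([150, 1000, 2950]);
translate([3000, 2150, 0]) cube([150, 1200, 2950]);


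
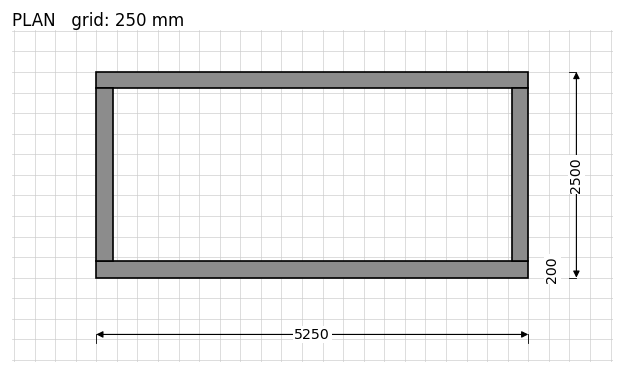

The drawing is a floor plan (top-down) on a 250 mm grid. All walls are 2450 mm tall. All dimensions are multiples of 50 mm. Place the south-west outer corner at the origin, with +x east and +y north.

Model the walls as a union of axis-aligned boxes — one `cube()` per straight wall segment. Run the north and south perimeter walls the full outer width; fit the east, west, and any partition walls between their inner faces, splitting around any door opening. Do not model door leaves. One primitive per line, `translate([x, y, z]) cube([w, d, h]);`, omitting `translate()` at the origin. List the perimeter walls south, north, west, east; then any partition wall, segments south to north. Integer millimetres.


cube([5250, 200, 2450]);
translate([0, 2300, 0]) cube([5250, 200, 2450]);
translate([0, 200, 0]) cube([200, 2100, 2450]);
translate([5050, 200, 0]) cube([200, 2100, 2450]);


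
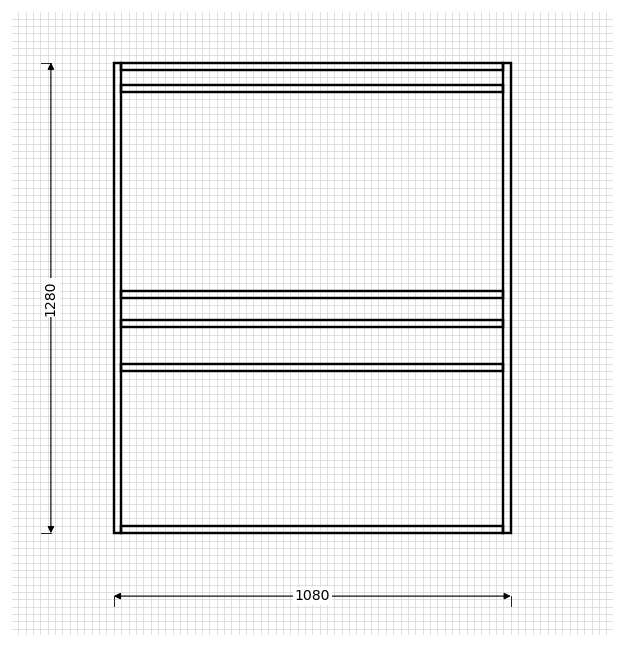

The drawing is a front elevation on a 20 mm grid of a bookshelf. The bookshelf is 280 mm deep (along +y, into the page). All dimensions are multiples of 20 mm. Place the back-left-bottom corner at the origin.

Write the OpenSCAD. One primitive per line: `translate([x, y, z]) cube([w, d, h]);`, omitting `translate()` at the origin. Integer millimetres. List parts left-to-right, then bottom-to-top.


cube([20, 280, 1280]);
translate([20, 0, 0]) cube([1040, 280, 20]);
translate([20, 0, 440]) cube([1040, 280, 20]);
translate([20, 0, 560]) cube([1040, 280, 20]);
translate([20, 0, 640]) cube([1040, 280, 20]);
translate([20, 0, 1200]) cube([1040, 280, 20]);
translate([20, 0, 1260]) cube([1040, 280, 20]);
translate([1060, 0, 0]) cube([20, 280, 1280]);


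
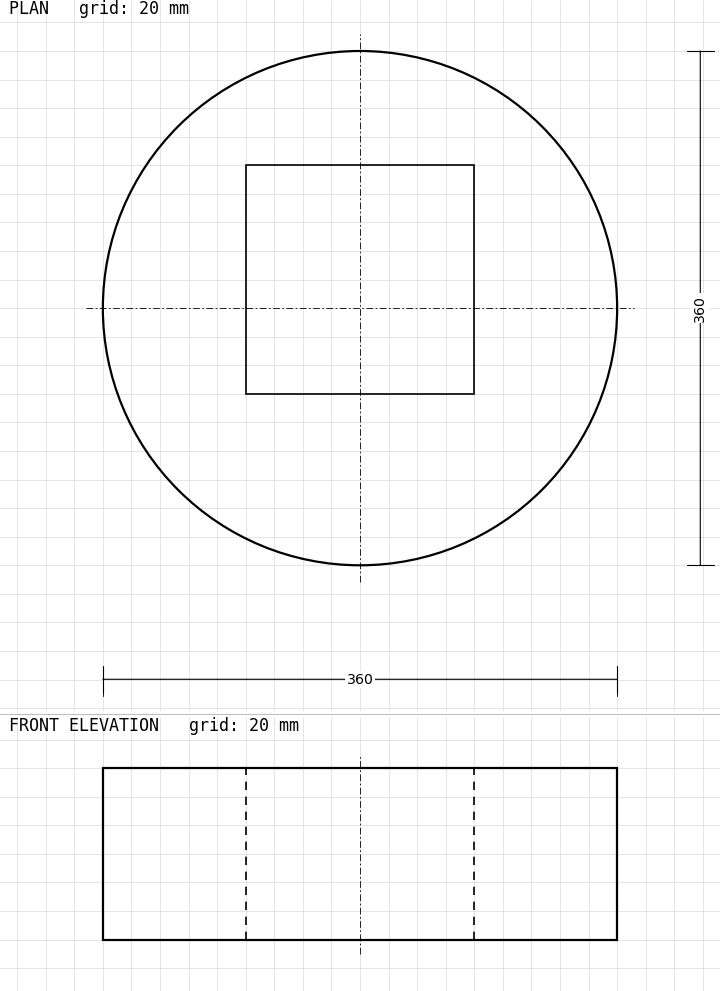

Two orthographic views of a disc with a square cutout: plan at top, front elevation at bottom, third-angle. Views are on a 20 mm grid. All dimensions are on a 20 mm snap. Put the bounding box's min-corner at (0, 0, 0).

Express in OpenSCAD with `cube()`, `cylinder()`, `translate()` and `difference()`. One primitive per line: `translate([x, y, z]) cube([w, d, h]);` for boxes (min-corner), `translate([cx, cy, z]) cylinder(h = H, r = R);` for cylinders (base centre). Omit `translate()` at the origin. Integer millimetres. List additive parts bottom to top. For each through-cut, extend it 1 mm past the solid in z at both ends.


difference() {
  translate([180, 180, 0]) cylinder(h = 120, r = 180);
  translate([100, 120, -1]) cube([160, 160, 122]);
}


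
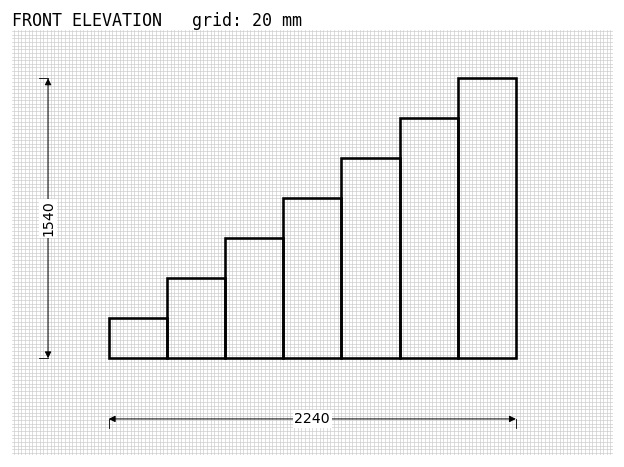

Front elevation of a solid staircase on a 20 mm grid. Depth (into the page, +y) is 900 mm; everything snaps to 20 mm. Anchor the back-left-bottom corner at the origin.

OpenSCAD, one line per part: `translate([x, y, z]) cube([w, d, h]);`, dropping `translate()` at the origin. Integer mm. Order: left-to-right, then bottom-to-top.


cube([320, 900, 220]);
translate([320, 0, 0]) cube([320, 900, 440]);
translate([640, 0, 0]) cube([320, 900, 660]);
translate([960, 0, 0]) cube([320, 900, 880]);
translate([1280, 0, 0]) cube([320, 900, 1100]);
translate([1600, 0, 0]) cube([320, 900, 1320]);
translate([1920, 0, 0]) cube([320, 900, 1540]);
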